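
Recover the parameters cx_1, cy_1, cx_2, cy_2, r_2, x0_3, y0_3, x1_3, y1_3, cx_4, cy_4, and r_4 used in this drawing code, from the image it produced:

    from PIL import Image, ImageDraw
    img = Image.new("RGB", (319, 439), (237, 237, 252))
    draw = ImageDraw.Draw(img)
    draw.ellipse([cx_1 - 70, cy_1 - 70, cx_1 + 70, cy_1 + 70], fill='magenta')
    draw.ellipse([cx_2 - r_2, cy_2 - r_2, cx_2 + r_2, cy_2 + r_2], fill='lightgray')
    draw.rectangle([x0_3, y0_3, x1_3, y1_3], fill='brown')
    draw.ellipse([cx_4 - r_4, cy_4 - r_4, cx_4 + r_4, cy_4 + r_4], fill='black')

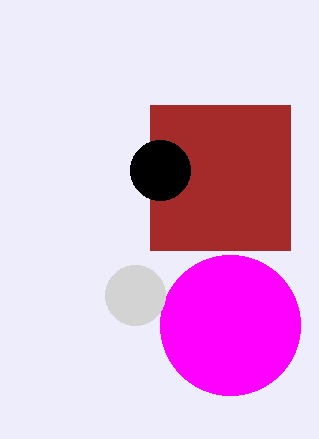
cx_1 = 230, cy_1 = 325, cx_2 = 135, cy_2 = 295, r_2 = 30, x0_3 = 150, y0_3 = 105, x1_3 = 290, y1_3 = 250, cx_4 = 160, cy_4 = 170, r_4 = 30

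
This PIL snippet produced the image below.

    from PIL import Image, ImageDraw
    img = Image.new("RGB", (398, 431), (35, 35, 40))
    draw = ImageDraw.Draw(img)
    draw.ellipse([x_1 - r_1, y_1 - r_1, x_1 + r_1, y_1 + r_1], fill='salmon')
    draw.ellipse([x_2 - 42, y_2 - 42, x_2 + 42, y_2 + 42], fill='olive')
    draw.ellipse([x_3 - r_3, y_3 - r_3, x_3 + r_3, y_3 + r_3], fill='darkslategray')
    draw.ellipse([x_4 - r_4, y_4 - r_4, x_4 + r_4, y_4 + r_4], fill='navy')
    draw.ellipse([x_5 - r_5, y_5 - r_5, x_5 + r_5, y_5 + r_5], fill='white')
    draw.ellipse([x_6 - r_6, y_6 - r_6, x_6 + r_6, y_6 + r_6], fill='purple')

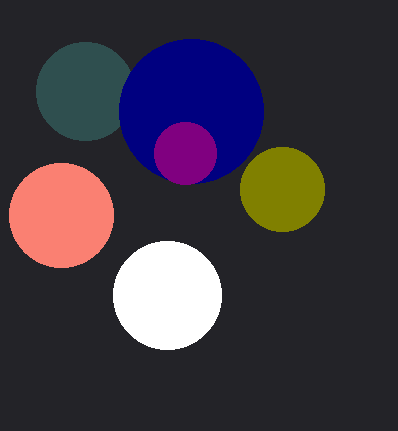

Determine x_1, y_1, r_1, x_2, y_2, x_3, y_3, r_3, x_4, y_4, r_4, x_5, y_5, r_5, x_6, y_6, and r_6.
x_1 = 61; y_1 = 215; r_1 = 52; x_2 = 282; y_2 = 189; x_3 = 85; y_3 = 91; r_3 = 49; x_4 = 191; y_4 = 111; r_4 = 72; x_5 = 167; y_5 = 295; r_5 = 54; x_6 = 185; y_6 = 153; r_6 = 31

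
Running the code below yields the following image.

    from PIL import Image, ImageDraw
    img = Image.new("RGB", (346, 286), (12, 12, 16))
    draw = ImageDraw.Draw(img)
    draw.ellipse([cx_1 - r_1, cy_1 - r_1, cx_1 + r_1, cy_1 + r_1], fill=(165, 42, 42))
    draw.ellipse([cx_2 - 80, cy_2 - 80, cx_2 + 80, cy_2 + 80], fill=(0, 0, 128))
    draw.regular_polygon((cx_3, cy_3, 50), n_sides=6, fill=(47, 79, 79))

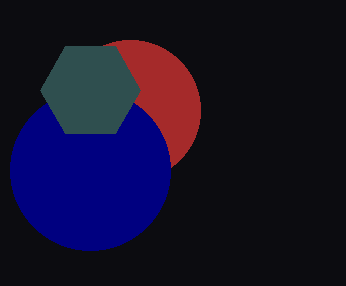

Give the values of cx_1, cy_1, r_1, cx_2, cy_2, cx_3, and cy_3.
cx_1 = 130, cy_1 = 110, r_1 = 70, cx_2 = 90, cy_2 = 170, cx_3 = 90, cy_3 = 90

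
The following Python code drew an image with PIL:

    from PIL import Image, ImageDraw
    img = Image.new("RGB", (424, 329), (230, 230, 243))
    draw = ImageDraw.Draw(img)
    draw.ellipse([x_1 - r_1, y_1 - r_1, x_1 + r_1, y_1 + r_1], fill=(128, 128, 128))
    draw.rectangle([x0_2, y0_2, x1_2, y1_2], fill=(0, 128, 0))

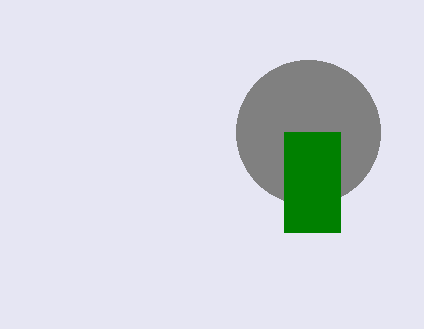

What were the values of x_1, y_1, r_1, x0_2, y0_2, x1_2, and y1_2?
x_1 = 308; y_1 = 132; r_1 = 72; x0_2 = 284; y0_2 = 132; x1_2 = 340; y1_2 = 232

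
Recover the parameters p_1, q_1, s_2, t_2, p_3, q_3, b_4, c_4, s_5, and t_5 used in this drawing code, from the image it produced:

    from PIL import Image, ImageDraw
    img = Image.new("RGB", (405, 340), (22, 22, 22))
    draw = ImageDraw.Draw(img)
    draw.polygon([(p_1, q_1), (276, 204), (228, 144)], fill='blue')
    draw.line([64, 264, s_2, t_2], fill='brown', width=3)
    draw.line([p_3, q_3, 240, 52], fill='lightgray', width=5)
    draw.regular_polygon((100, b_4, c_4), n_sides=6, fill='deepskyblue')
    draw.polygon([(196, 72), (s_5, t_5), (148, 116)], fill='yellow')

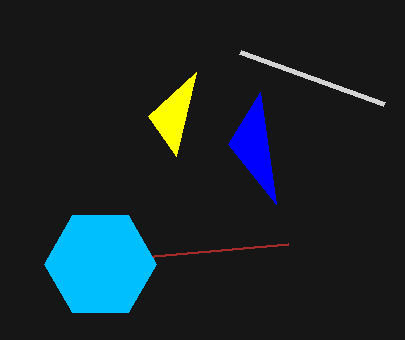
p_1 = 260
q_1 = 92
s_2 = 288
t_2 = 244
p_3 = 384
q_3 = 104
b_4 = 264
c_4 = 56
s_5 = 176
t_5 = 156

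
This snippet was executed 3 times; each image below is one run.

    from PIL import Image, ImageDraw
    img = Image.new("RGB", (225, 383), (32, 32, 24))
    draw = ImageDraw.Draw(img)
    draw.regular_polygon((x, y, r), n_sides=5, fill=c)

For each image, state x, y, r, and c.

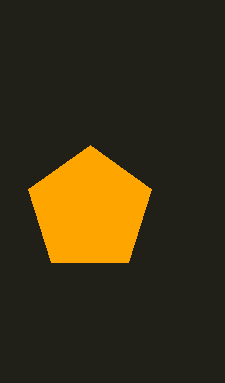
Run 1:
x = 90; y = 210; r = 65; c = 'orange'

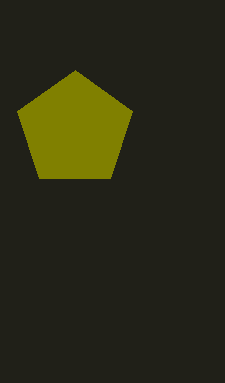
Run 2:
x = 75, y = 130, r = 60, c = 'olive'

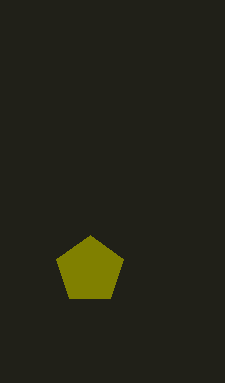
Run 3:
x = 90; y = 270; r = 35; c = 'olive'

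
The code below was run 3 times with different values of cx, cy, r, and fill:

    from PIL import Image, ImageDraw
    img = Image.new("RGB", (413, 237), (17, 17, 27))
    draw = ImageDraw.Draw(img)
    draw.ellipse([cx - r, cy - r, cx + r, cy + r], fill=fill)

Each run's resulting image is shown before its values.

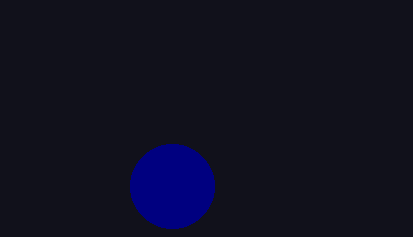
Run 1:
cx = 172; cy = 186; r = 42; fill = 'navy'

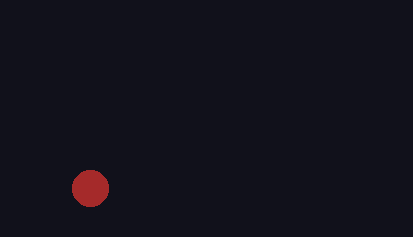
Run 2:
cx = 90
cy = 188
r = 18
fill = 'brown'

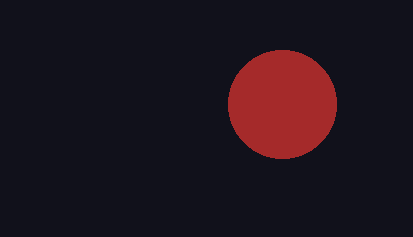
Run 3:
cx = 282
cy = 104
r = 54
fill = 'brown'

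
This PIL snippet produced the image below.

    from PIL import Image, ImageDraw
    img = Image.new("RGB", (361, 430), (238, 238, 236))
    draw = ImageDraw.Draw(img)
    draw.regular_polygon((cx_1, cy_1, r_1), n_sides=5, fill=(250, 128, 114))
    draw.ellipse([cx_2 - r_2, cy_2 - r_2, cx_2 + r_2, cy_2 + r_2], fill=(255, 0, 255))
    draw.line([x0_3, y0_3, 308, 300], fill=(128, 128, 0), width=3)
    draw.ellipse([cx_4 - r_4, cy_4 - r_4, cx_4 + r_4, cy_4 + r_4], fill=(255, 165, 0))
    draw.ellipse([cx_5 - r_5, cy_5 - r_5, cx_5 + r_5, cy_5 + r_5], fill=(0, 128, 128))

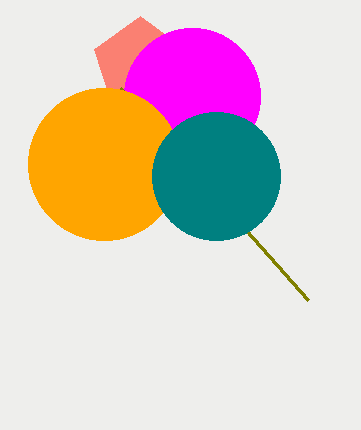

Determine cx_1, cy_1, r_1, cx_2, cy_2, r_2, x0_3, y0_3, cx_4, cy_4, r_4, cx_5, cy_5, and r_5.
cx_1 = 140; cy_1 = 64; r_1 = 48; cx_2 = 192; cy_2 = 96; r_2 = 68; x0_3 = 120; y0_3 = 88; cx_4 = 104; cy_4 = 164; r_4 = 76; cx_5 = 216; cy_5 = 176; r_5 = 64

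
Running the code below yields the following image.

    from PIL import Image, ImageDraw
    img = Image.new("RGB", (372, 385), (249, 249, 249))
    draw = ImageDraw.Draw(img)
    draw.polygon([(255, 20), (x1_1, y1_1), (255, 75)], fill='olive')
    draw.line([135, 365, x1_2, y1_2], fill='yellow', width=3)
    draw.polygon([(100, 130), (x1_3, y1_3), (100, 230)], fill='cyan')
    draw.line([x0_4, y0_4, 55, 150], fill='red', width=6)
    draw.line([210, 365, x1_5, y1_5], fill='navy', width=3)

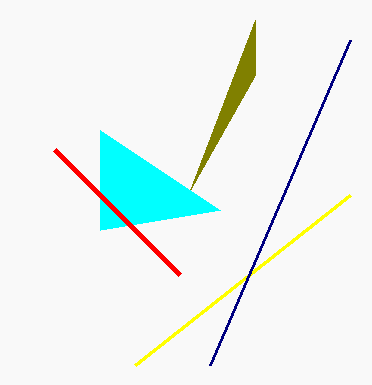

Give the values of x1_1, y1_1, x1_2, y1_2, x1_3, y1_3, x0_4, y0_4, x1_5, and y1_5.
x1_1 = 190, y1_1 = 190, x1_2 = 350, y1_2 = 195, x1_3 = 220, y1_3 = 210, x0_4 = 180, y0_4 = 275, x1_5 = 350, y1_5 = 40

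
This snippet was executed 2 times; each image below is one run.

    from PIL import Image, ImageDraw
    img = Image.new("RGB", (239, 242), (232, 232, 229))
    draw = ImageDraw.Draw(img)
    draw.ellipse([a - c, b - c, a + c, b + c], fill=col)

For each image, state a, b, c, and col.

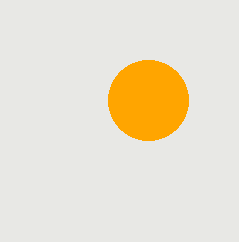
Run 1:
a = 148; b = 100; c = 40; col = 'orange'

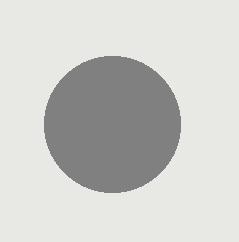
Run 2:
a = 112
b = 124
c = 68
col = 'gray'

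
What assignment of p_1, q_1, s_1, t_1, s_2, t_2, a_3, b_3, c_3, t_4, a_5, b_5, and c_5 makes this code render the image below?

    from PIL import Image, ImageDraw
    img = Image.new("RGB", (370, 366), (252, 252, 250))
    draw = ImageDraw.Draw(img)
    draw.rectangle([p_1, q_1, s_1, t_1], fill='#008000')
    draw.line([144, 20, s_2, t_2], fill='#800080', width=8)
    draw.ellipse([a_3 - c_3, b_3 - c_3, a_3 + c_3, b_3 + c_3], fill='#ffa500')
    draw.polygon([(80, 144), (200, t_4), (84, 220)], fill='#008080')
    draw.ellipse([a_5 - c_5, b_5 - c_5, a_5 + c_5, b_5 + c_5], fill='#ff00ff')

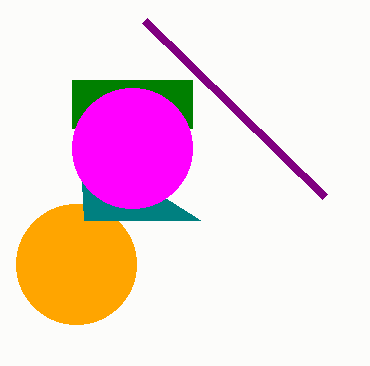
p_1 = 72, q_1 = 80, s_1 = 192, t_1 = 128, s_2 = 324, t_2 = 196, a_3 = 76, b_3 = 264, c_3 = 60, t_4 = 220, a_5 = 132, b_5 = 148, c_5 = 60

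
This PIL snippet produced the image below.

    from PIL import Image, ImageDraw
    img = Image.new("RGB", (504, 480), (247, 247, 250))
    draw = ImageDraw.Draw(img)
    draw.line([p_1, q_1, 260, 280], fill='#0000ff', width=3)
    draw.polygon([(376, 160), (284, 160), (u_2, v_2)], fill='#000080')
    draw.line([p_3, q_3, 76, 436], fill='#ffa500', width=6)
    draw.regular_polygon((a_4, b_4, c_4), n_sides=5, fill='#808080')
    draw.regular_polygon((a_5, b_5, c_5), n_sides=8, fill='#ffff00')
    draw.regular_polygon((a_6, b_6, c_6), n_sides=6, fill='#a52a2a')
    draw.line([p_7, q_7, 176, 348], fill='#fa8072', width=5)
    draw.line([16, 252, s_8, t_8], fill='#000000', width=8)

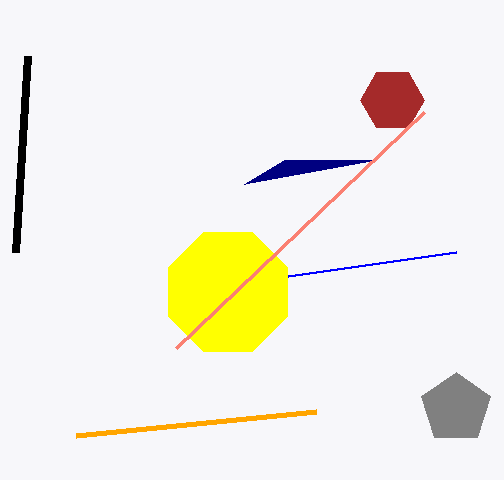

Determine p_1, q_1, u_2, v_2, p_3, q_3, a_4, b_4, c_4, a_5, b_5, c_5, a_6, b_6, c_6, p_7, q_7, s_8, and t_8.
p_1 = 456
q_1 = 252
u_2 = 244
v_2 = 184
p_3 = 316
q_3 = 412
a_4 = 456
b_4 = 408
c_4 = 36
a_5 = 228
b_5 = 292
c_5 = 64
a_6 = 392
b_6 = 100
c_6 = 32
p_7 = 424
q_7 = 112
s_8 = 28
t_8 = 56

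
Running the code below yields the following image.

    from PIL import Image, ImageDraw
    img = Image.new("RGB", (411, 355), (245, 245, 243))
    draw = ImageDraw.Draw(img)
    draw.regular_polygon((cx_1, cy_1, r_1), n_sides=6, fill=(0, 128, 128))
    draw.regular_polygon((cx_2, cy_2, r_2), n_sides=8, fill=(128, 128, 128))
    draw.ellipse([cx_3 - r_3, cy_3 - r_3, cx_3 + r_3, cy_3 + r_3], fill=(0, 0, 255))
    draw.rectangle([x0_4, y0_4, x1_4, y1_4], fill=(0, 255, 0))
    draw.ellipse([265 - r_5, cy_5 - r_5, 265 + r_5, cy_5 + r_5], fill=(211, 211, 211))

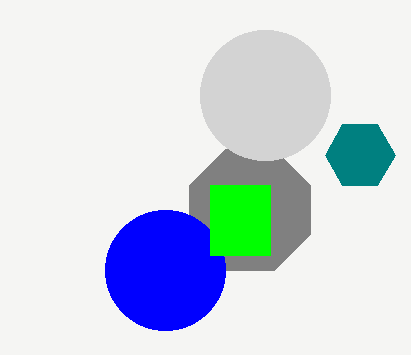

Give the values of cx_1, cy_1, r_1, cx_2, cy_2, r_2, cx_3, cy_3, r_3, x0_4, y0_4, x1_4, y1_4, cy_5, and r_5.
cx_1 = 360
cy_1 = 155
r_1 = 35
cx_2 = 250
cy_2 = 210
r_2 = 65
cx_3 = 165
cy_3 = 270
r_3 = 60
x0_4 = 210
y0_4 = 185
x1_4 = 270
y1_4 = 255
cy_5 = 95
r_5 = 65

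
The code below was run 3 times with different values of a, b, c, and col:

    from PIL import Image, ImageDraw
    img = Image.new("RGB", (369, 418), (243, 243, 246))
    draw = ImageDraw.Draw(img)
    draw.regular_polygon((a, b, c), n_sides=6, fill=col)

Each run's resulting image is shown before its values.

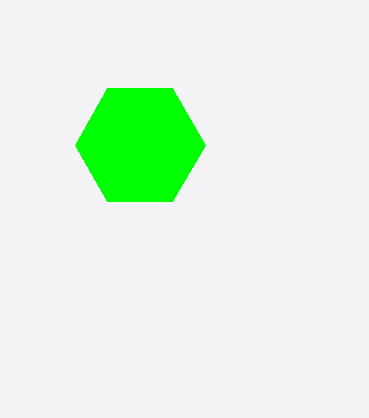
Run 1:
a = 140
b = 145
c = 65
col = 'lime'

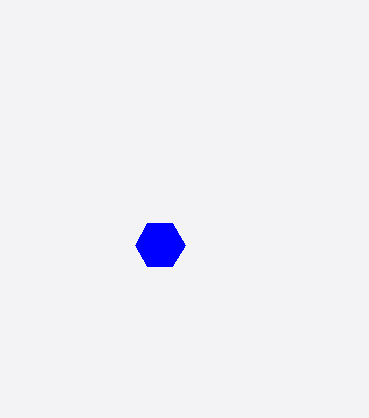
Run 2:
a = 160; b = 245; c = 25; col = 'blue'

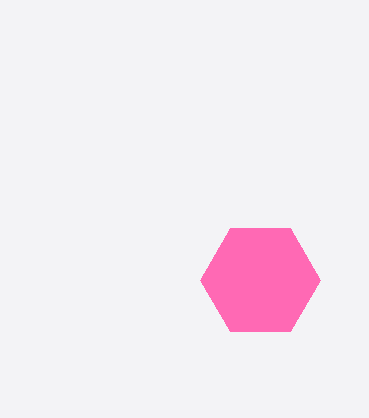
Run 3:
a = 260
b = 280
c = 60
col = 'hotpink'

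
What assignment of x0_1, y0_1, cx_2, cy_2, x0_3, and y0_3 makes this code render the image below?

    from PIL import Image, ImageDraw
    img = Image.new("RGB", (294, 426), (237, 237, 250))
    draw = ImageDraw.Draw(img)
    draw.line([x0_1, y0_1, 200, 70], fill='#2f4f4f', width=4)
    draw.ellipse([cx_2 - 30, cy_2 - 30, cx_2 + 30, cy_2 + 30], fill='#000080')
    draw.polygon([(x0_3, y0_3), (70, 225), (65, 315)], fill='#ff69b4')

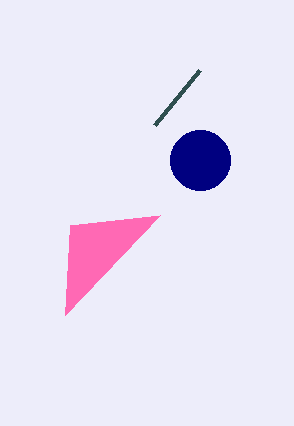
x0_1 = 155
y0_1 = 125
cx_2 = 200
cy_2 = 160
x0_3 = 160
y0_3 = 215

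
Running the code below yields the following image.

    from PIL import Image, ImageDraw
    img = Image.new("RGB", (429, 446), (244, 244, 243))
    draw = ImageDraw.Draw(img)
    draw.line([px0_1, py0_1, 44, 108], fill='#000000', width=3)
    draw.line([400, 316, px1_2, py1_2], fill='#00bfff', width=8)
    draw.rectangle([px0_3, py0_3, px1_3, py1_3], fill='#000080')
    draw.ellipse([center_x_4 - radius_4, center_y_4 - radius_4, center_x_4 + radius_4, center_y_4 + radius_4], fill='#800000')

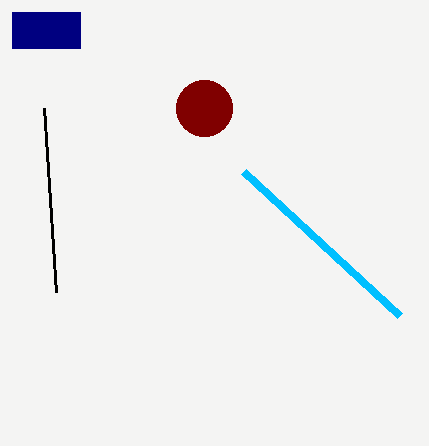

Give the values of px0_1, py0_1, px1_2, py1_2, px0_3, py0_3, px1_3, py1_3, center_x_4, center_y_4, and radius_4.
px0_1 = 56; py0_1 = 292; px1_2 = 244; py1_2 = 172; px0_3 = 12; py0_3 = 12; px1_3 = 80; py1_3 = 48; center_x_4 = 204; center_y_4 = 108; radius_4 = 28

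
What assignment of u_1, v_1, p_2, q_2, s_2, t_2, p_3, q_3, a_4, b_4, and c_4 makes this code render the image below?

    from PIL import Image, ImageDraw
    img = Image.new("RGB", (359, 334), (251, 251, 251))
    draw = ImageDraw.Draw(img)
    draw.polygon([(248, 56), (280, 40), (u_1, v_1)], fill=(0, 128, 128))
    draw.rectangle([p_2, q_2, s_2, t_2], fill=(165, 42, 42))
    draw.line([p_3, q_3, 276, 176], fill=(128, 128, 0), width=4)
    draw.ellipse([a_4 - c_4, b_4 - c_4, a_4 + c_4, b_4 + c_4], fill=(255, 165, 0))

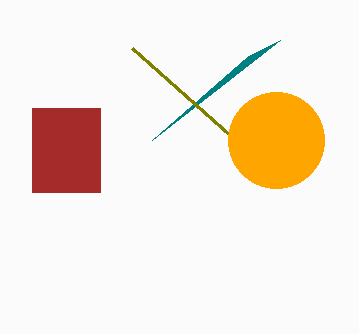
u_1 = 152; v_1 = 140; p_2 = 32; q_2 = 108; s_2 = 100; t_2 = 192; p_3 = 132; q_3 = 48; a_4 = 276; b_4 = 140; c_4 = 48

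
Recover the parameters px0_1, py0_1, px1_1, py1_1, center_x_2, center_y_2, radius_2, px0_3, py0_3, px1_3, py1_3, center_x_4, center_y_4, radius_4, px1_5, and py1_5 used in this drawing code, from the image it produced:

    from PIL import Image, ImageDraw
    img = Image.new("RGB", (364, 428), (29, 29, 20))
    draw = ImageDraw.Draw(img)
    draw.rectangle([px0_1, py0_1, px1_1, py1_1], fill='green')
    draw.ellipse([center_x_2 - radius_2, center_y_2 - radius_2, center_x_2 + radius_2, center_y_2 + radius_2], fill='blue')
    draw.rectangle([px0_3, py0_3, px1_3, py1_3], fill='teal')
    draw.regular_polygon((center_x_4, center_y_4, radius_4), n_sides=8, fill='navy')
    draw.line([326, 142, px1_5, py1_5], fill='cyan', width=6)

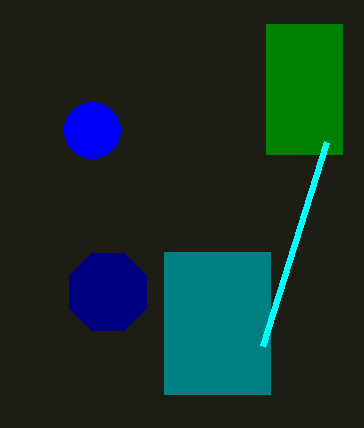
px0_1 = 266; py0_1 = 24; px1_1 = 342; py1_1 = 154; center_x_2 = 92; center_y_2 = 130; radius_2 = 28; px0_3 = 164; py0_3 = 252; px1_3 = 270; py1_3 = 394; center_x_4 = 108; center_y_4 = 292; radius_4 = 42; px1_5 = 262; py1_5 = 346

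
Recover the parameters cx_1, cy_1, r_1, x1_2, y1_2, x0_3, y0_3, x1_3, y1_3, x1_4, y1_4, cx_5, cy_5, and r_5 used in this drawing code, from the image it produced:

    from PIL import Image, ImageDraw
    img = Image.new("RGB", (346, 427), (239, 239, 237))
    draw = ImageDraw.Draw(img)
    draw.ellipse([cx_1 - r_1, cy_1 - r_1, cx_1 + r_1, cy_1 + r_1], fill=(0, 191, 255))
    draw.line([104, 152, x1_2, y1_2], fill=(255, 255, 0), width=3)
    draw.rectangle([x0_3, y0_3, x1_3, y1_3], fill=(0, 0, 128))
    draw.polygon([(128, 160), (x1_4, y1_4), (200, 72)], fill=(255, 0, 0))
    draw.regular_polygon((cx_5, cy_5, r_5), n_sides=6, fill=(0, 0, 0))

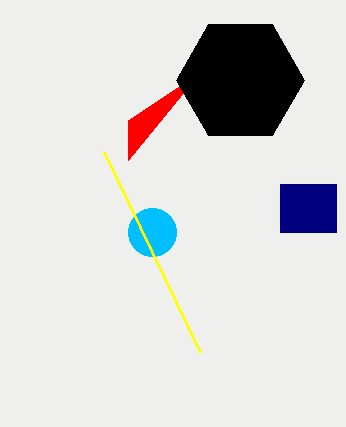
cx_1 = 152, cy_1 = 232, r_1 = 24, x1_2 = 200, y1_2 = 352, x0_3 = 280, y0_3 = 184, x1_3 = 336, y1_3 = 232, x1_4 = 128, y1_4 = 120, cx_5 = 240, cy_5 = 80, r_5 = 64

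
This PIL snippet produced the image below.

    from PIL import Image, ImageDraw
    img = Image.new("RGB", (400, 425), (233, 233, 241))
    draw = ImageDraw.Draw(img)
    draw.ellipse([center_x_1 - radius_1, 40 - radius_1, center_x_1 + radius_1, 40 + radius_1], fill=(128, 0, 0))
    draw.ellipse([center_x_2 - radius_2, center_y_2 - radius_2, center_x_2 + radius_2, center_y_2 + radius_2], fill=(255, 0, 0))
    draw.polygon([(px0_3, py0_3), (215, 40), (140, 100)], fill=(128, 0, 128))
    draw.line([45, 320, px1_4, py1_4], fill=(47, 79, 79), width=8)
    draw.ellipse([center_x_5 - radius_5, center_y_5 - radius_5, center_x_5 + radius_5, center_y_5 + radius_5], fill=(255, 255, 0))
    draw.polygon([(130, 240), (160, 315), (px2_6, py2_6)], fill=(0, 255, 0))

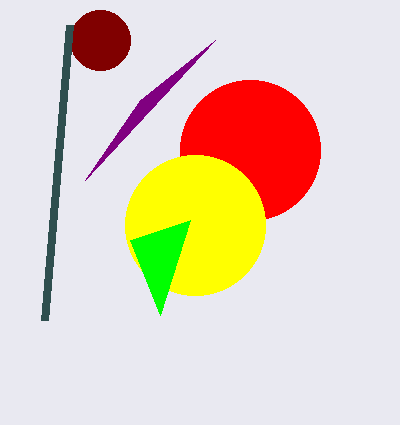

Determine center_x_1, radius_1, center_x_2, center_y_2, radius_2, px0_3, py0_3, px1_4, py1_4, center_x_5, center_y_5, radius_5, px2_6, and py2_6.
center_x_1 = 100; radius_1 = 30; center_x_2 = 250; center_y_2 = 150; radius_2 = 70; px0_3 = 85; py0_3 = 180; px1_4 = 70; py1_4 = 25; center_x_5 = 195; center_y_5 = 225; radius_5 = 70; px2_6 = 190; py2_6 = 220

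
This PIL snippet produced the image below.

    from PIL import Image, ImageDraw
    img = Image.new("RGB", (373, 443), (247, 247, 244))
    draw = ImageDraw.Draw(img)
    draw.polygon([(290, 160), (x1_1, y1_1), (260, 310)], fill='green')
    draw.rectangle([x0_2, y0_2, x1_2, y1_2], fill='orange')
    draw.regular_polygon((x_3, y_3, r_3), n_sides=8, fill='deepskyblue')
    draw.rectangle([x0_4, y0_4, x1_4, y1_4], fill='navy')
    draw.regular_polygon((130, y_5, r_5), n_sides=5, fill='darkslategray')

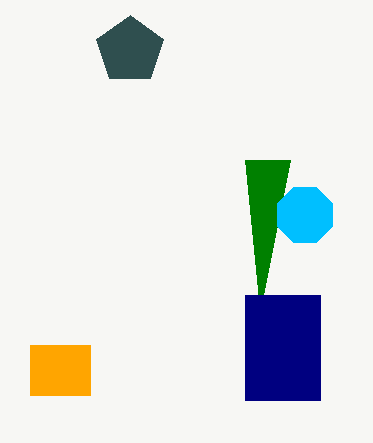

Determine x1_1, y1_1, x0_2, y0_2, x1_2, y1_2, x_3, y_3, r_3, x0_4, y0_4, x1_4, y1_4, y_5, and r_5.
x1_1 = 245; y1_1 = 160; x0_2 = 30; y0_2 = 345; x1_2 = 90; y1_2 = 395; x_3 = 305; y_3 = 215; r_3 = 30; x0_4 = 245; y0_4 = 295; x1_4 = 320; y1_4 = 400; y_5 = 50; r_5 = 35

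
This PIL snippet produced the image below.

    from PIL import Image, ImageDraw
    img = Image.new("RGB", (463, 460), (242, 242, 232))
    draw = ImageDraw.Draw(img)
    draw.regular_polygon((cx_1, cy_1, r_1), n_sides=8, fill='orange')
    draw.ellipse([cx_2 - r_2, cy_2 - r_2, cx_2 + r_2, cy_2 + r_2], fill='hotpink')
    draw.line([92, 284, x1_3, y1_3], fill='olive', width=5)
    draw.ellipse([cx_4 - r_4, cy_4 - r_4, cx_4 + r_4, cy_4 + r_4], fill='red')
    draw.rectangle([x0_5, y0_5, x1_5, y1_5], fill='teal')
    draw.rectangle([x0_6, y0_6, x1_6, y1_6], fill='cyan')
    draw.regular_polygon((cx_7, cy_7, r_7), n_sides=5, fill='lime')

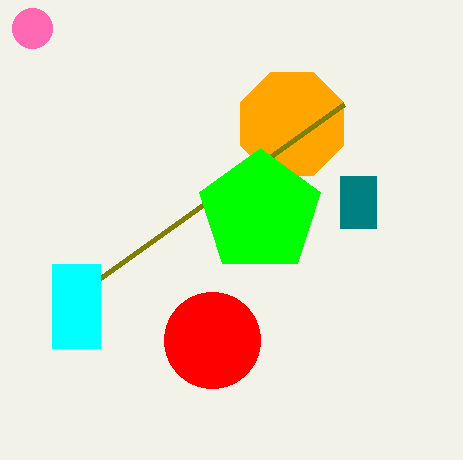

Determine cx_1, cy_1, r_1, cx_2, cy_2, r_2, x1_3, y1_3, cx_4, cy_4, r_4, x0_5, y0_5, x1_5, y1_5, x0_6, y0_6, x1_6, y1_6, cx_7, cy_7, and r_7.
cx_1 = 292, cy_1 = 124, r_1 = 56, cx_2 = 32, cy_2 = 28, r_2 = 20, x1_3 = 344, y1_3 = 104, cx_4 = 212, cy_4 = 340, r_4 = 48, x0_5 = 340, y0_5 = 176, x1_5 = 376, y1_5 = 228, x0_6 = 52, y0_6 = 264, x1_6 = 100, y1_6 = 348, cx_7 = 260, cy_7 = 212, r_7 = 64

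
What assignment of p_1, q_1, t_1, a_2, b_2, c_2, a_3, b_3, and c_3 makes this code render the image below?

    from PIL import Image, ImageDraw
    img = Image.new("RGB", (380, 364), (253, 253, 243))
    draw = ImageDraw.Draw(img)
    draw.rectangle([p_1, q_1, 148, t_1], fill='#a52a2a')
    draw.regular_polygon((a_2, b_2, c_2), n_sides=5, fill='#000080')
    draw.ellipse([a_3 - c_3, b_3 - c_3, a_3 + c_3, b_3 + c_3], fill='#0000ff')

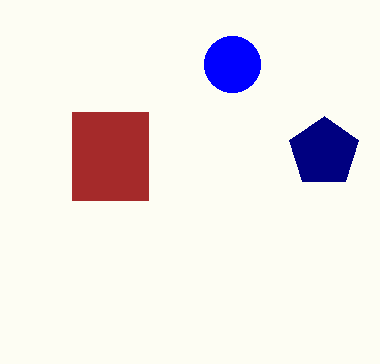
p_1 = 72
q_1 = 112
t_1 = 200
a_2 = 324
b_2 = 152
c_2 = 36
a_3 = 232
b_3 = 64
c_3 = 28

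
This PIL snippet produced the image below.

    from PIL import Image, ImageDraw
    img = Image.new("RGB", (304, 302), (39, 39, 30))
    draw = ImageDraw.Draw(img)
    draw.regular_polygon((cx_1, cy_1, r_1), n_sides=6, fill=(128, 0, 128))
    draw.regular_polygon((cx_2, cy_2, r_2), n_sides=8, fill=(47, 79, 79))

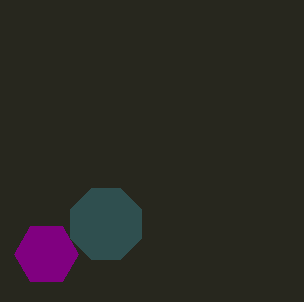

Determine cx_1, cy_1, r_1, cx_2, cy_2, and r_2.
cx_1 = 46
cy_1 = 254
r_1 = 32
cx_2 = 106
cy_2 = 224
r_2 = 38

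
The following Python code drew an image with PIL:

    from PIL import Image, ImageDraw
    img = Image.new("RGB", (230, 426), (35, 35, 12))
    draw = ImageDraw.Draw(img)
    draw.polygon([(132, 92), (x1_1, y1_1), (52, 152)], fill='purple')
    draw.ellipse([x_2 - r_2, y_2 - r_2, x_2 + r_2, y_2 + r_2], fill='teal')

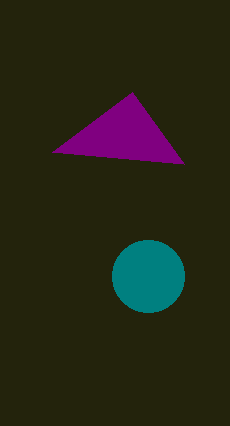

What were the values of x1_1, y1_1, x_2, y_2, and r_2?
x1_1 = 184, y1_1 = 164, x_2 = 148, y_2 = 276, r_2 = 36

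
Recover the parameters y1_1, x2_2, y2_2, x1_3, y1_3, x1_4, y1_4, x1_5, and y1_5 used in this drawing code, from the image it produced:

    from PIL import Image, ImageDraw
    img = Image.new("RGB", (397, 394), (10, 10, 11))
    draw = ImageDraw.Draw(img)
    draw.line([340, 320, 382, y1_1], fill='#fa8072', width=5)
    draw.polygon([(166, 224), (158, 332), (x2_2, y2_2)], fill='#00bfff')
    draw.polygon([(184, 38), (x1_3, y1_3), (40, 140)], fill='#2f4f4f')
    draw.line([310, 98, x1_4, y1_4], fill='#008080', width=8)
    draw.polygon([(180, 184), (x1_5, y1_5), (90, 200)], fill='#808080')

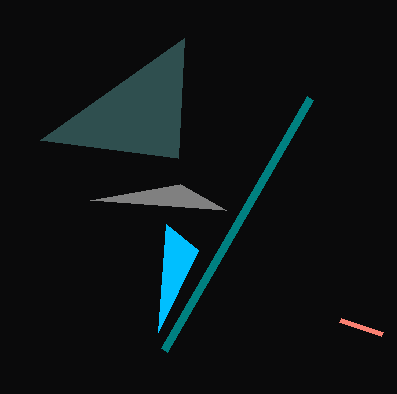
y1_1 = 334; x2_2 = 198; y2_2 = 250; x1_3 = 178; y1_3 = 158; x1_4 = 164; y1_4 = 350; x1_5 = 226; y1_5 = 210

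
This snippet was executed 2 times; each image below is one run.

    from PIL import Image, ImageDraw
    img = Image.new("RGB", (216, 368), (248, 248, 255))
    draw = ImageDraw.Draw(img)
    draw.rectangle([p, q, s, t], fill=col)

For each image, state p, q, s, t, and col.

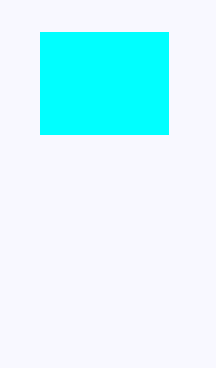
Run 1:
p = 40, q = 32, s = 168, t = 134, col = 'cyan'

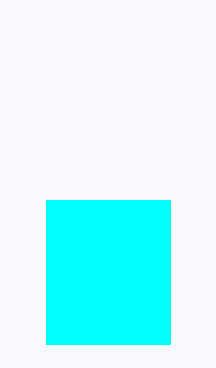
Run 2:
p = 46; q = 200; s = 170; t = 344; col = 'cyan'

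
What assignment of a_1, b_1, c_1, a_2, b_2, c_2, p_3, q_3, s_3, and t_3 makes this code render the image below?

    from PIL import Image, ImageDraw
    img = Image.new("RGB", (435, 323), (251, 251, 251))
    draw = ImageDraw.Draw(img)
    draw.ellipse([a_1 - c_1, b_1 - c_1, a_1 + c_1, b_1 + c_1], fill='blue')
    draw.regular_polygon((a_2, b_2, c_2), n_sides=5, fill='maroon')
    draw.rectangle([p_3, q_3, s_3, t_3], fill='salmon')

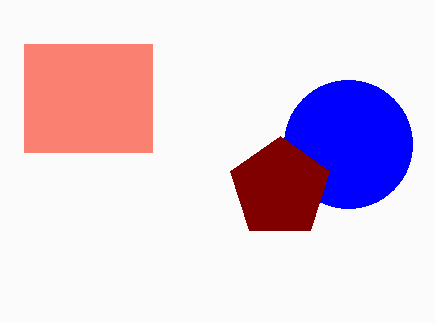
a_1 = 348
b_1 = 144
c_1 = 64
a_2 = 280
b_2 = 188
c_2 = 52
p_3 = 24
q_3 = 44
s_3 = 152
t_3 = 152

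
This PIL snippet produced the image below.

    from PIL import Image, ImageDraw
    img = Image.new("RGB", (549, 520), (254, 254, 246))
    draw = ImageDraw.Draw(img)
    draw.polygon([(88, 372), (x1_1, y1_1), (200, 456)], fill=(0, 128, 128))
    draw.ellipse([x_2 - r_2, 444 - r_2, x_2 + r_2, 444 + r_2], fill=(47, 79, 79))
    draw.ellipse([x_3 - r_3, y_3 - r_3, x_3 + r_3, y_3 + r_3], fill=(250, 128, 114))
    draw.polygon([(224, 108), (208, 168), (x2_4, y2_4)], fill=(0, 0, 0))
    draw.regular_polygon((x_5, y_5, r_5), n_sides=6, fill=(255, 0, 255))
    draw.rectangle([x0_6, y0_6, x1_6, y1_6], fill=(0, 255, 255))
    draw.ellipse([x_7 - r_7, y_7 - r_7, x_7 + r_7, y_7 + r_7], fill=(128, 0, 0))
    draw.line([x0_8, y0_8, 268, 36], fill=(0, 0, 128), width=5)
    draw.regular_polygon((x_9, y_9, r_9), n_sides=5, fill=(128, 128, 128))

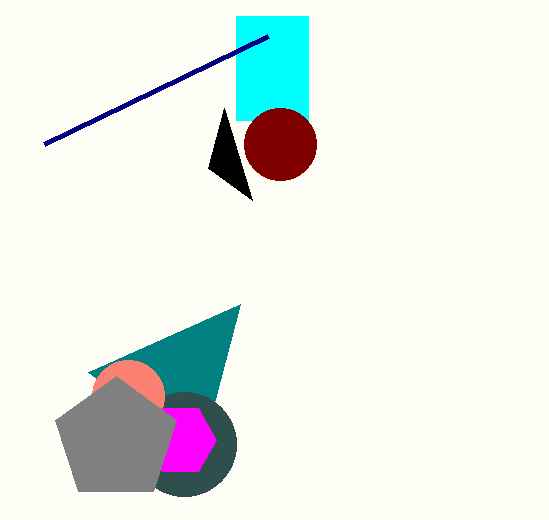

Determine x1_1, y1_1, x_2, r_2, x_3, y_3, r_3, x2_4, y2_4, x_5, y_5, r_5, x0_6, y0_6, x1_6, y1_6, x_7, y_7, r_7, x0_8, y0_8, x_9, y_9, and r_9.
x1_1 = 240; y1_1 = 304; x_2 = 184; r_2 = 52; x_3 = 128; y_3 = 396; r_3 = 36; x2_4 = 252; y2_4 = 200; x_5 = 180; y_5 = 440; r_5 = 36; x0_6 = 236; y0_6 = 16; x1_6 = 308; y1_6 = 120; x_7 = 280; y_7 = 144; r_7 = 36; x0_8 = 44; y0_8 = 144; x_9 = 116; y_9 = 440; r_9 = 64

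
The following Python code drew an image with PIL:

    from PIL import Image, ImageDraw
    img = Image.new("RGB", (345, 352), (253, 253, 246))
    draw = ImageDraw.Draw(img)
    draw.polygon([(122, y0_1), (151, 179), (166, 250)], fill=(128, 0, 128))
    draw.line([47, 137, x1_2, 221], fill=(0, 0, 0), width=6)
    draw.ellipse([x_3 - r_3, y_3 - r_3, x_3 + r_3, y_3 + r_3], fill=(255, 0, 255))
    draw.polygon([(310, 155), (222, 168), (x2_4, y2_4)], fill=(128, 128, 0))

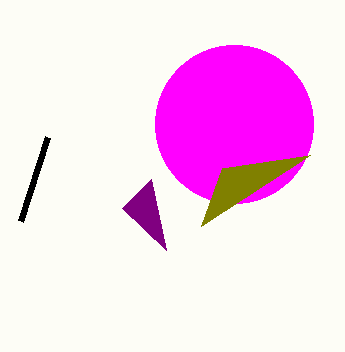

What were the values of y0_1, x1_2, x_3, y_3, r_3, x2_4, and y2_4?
y0_1 = 208, x1_2 = 20, x_3 = 234, y_3 = 124, r_3 = 79, x2_4 = 201, y2_4 = 226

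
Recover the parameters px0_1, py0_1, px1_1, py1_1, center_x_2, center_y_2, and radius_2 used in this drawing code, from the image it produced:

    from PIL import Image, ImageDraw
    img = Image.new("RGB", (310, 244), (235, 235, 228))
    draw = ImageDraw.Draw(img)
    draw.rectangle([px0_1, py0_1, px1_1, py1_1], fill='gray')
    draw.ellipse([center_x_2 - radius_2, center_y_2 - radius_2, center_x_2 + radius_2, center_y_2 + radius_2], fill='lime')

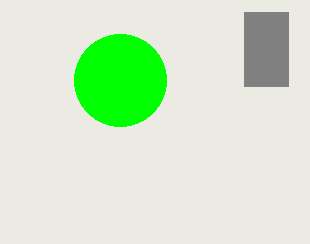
px0_1 = 244, py0_1 = 12, px1_1 = 288, py1_1 = 86, center_x_2 = 120, center_y_2 = 80, radius_2 = 46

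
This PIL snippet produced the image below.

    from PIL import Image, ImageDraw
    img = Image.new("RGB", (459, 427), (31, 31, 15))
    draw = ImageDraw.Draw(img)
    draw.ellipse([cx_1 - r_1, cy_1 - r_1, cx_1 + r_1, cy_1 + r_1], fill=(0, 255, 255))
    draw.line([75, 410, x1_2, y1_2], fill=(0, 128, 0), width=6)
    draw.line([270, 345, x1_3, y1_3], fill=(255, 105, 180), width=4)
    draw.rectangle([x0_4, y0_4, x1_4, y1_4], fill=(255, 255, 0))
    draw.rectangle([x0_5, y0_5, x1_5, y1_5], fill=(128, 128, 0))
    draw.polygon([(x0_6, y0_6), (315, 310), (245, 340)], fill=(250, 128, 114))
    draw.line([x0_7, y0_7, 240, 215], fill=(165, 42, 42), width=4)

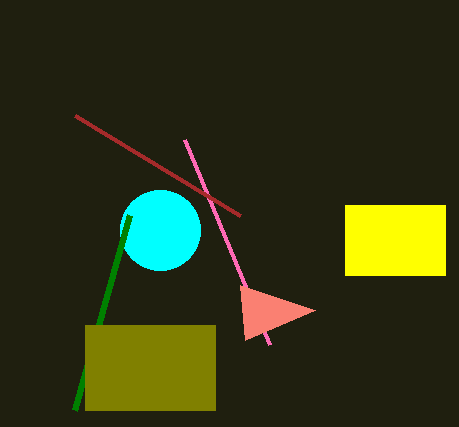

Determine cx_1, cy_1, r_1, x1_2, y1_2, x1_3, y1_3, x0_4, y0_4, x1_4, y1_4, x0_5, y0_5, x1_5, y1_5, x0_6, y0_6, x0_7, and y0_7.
cx_1 = 160, cy_1 = 230, r_1 = 40, x1_2 = 130, y1_2 = 215, x1_3 = 185, y1_3 = 140, x0_4 = 345, y0_4 = 205, x1_4 = 445, y1_4 = 275, x0_5 = 85, y0_5 = 325, x1_5 = 215, y1_5 = 410, x0_6 = 240, y0_6 = 285, x0_7 = 75, y0_7 = 115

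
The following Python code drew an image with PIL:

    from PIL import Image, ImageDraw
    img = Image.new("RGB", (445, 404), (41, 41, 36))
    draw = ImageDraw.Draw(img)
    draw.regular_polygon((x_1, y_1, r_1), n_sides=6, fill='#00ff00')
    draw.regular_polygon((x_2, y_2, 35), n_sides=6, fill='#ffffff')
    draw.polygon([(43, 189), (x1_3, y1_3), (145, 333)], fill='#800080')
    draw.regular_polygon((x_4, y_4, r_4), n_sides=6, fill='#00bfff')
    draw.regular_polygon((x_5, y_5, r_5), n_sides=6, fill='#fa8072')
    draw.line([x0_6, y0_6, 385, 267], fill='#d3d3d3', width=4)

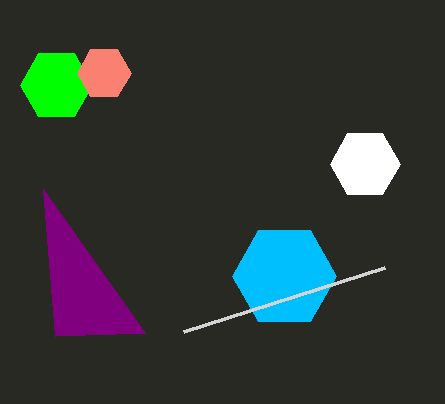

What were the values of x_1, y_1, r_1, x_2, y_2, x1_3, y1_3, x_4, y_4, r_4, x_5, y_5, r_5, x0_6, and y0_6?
x_1 = 56, y_1 = 85, r_1 = 36, x_2 = 365, y_2 = 164, x1_3 = 55, y1_3 = 336, x_4 = 284, y_4 = 276, r_4 = 52, x_5 = 104, y_5 = 73, r_5 = 27, x0_6 = 184, y0_6 = 331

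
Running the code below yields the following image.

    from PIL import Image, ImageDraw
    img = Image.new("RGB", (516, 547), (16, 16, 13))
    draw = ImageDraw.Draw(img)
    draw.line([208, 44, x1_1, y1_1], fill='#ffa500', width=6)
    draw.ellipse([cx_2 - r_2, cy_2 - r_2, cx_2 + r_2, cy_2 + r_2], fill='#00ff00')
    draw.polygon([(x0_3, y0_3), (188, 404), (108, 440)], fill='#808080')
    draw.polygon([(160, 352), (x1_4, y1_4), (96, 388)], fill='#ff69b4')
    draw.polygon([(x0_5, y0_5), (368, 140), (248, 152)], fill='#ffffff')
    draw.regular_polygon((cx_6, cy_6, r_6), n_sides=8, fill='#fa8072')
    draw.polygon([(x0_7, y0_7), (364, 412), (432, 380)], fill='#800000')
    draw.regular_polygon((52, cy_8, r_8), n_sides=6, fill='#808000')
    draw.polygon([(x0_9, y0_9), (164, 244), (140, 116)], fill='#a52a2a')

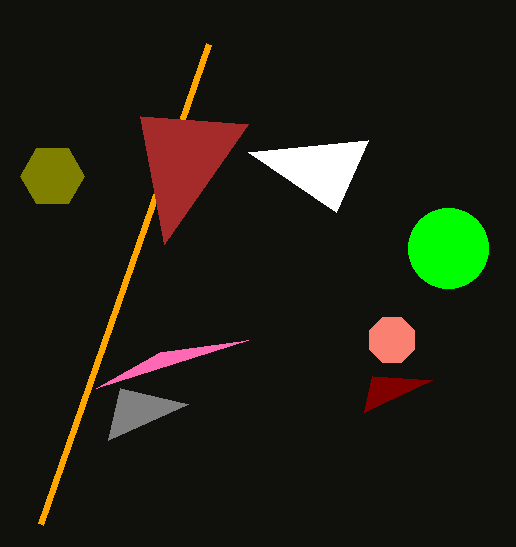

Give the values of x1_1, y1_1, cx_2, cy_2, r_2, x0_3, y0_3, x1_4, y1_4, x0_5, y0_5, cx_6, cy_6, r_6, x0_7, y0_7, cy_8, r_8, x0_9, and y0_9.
x1_1 = 40, y1_1 = 524, cx_2 = 448, cy_2 = 248, r_2 = 40, x0_3 = 120, y0_3 = 388, x1_4 = 248, y1_4 = 340, x0_5 = 336, y0_5 = 212, cx_6 = 392, cy_6 = 340, r_6 = 24, x0_7 = 372, y0_7 = 376, cy_8 = 176, r_8 = 32, x0_9 = 248, y0_9 = 124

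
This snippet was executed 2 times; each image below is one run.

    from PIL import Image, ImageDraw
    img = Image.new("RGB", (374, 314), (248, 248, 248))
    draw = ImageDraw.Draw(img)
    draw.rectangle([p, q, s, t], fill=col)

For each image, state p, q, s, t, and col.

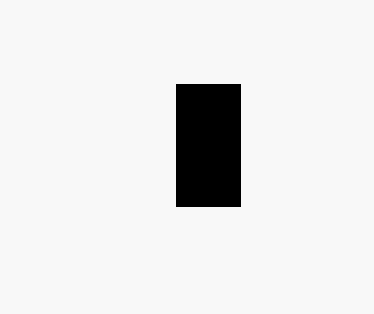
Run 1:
p = 176, q = 84, s = 240, t = 206, col = 'black'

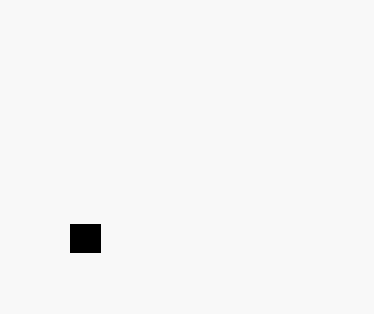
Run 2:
p = 70
q = 224
s = 100
t = 252
col = 'black'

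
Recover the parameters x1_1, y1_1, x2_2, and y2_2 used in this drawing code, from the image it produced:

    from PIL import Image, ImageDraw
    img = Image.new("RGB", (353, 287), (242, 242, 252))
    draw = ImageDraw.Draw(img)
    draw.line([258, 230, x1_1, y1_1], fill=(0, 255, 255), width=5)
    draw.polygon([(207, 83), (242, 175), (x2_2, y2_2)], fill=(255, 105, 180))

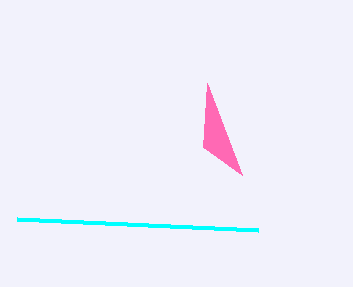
x1_1 = 17
y1_1 = 219
x2_2 = 203
y2_2 = 147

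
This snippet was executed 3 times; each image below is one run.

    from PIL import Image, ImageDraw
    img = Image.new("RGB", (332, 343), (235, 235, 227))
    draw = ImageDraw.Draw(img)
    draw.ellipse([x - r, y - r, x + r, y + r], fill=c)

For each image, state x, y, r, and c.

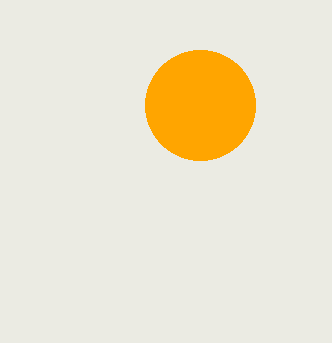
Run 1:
x = 200
y = 105
r = 55
c = 'orange'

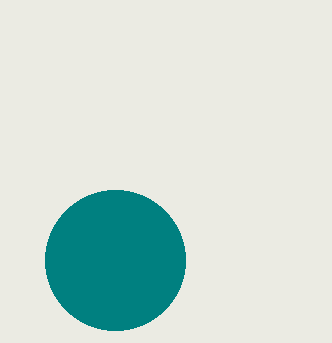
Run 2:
x = 115; y = 260; r = 70; c = 'teal'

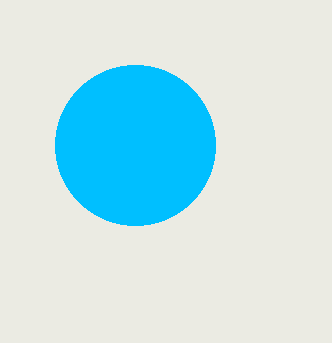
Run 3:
x = 135, y = 145, r = 80, c = 'deepskyblue'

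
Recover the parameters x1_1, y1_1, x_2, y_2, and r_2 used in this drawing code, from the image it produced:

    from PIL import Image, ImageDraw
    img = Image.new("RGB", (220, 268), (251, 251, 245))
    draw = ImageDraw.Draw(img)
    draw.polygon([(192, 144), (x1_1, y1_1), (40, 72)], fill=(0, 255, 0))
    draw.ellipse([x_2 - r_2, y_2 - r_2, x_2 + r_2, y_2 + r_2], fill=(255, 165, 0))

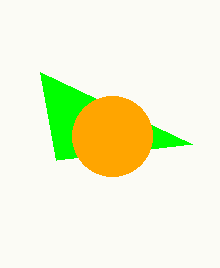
x1_1 = 56
y1_1 = 160
x_2 = 112
y_2 = 136
r_2 = 40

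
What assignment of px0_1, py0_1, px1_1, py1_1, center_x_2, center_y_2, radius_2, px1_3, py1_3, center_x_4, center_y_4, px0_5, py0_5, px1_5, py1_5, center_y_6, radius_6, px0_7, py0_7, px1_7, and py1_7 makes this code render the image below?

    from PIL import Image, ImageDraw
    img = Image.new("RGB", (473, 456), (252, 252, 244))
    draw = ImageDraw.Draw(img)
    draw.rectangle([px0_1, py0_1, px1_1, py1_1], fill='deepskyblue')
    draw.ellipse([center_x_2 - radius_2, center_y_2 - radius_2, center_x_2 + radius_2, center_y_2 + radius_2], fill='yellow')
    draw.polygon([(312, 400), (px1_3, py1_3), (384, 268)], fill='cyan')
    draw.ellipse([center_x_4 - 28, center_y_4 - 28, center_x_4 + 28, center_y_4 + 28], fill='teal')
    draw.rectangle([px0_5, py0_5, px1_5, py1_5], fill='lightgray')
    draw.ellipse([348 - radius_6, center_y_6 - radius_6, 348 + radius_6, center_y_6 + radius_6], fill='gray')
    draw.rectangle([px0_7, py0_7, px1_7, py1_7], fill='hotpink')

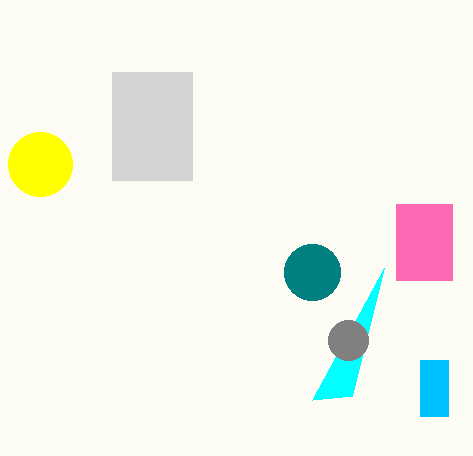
px0_1 = 420, py0_1 = 360, px1_1 = 448, py1_1 = 416, center_x_2 = 40, center_y_2 = 164, radius_2 = 32, px1_3 = 352, py1_3 = 396, center_x_4 = 312, center_y_4 = 272, px0_5 = 112, py0_5 = 72, px1_5 = 192, py1_5 = 180, center_y_6 = 340, radius_6 = 20, px0_7 = 396, py0_7 = 204, px1_7 = 452, py1_7 = 280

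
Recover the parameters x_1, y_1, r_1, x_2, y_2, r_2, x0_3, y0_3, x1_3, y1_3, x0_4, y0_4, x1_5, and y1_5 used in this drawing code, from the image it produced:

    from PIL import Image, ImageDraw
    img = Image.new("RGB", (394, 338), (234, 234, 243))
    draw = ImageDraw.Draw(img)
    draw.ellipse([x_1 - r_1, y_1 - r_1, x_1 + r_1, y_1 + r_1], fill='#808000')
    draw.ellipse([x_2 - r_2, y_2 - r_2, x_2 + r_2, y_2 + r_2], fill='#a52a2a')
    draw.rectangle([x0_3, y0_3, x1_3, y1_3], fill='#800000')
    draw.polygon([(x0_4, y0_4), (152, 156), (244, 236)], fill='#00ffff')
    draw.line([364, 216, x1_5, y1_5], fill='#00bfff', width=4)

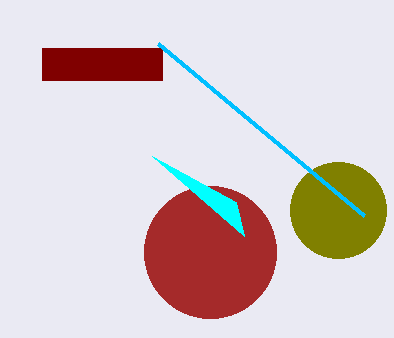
x_1 = 338; y_1 = 210; r_1 = 48; x_2 = 210; y_2 = 252; r_2 = 66; x0_3 = 42; y0_3 = 48; x1_3 = 162; y1_3 = 80; x0_4 = 236; y0_4 = 202; x1_5 = 158; y1_5 = 44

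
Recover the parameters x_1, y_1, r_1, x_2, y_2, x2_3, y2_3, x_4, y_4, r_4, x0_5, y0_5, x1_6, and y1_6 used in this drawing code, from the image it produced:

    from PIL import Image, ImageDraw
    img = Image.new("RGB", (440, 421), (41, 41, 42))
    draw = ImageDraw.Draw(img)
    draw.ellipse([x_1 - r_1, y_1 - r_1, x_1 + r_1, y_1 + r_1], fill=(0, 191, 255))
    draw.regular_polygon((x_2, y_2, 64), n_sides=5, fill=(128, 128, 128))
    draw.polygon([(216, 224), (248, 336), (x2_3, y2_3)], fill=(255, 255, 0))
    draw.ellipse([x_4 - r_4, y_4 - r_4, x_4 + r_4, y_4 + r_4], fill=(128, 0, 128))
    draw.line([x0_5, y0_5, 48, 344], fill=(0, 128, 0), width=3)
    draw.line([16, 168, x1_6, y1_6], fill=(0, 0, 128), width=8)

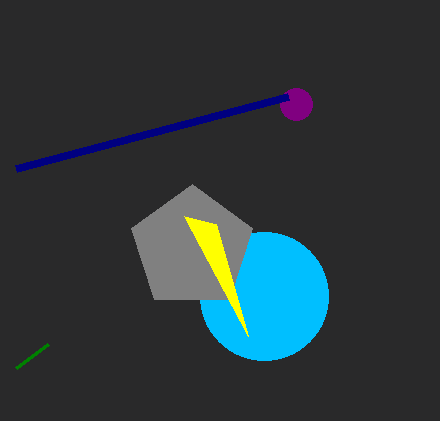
x_1 = 264, y_1 = 296, r_1 = 64, x_2 = 192, y_2 = 248, x2_3 = 184, y2_3 = 216, x_4 = 296, y_4 = 104, r_4 = 16, x0_5 = 16, y0_5 = 368, x1_6 = 288, y1_6 = 96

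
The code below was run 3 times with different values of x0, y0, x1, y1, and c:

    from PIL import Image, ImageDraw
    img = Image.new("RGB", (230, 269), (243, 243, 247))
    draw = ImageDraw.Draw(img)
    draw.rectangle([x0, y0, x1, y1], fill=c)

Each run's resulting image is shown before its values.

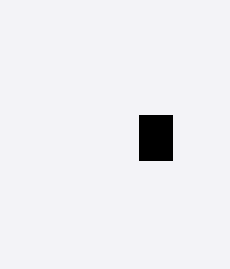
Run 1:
x0 = 139
y0 = 115
x1 = 172
y1 = 160
c = 'black'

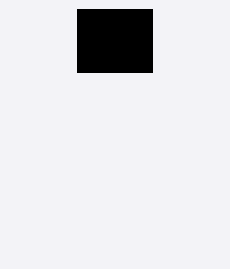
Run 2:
x0 = 77; y0 = 9; x1 = 152; y1 = 72; c = 'black'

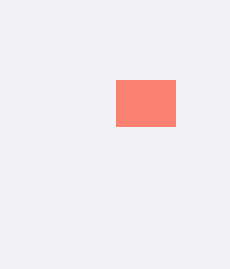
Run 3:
x0 = 116; y0 = 80; x1 = 175; y1 = 126; c = 'salmon'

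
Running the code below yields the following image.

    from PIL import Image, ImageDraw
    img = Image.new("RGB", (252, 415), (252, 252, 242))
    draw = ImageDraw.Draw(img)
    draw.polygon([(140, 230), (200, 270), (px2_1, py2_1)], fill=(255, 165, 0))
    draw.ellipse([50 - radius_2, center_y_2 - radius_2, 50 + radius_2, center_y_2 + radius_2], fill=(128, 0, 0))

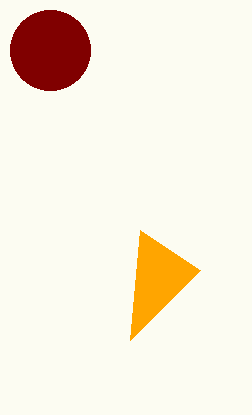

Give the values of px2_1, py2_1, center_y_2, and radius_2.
px2_1 = 130; py2_1 = 340; center_y_2 = 50; radius_2 = 40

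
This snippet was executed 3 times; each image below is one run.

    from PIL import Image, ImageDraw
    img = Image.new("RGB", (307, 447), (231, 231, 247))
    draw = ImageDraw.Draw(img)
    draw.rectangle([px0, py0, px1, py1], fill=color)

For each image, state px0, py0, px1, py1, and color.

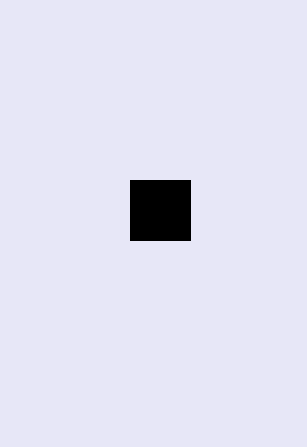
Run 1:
px0 = 130; py0 = 180; px1 = 190; py1 = 240; color = 'black'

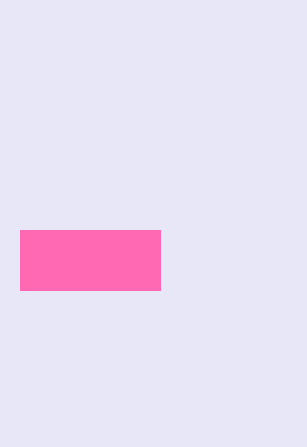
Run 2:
px0 = 20
py0 = 230
px1 = 160
py1 = 290
color = 'hotpink'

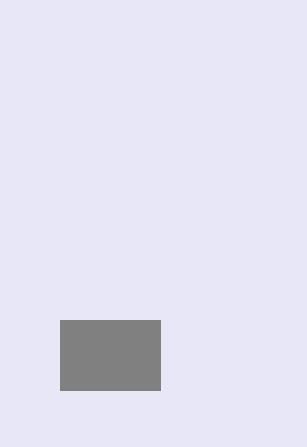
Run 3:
px0 = 60, py0 = 320, px1 = 160, py1 = 390, color = 'gray'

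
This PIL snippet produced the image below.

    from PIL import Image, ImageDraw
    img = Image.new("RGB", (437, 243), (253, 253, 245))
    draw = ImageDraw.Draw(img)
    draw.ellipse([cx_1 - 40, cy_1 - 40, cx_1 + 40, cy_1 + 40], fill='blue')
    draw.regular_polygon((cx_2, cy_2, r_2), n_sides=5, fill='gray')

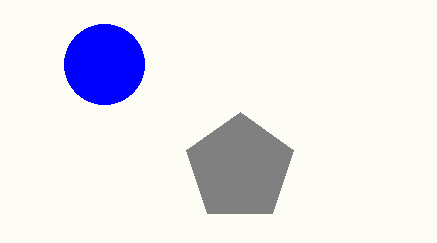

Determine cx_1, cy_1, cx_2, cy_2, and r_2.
cx_1 = 104, cy_1 = 64, cx_2 = 240, cy_2 = 168, r_2 = 56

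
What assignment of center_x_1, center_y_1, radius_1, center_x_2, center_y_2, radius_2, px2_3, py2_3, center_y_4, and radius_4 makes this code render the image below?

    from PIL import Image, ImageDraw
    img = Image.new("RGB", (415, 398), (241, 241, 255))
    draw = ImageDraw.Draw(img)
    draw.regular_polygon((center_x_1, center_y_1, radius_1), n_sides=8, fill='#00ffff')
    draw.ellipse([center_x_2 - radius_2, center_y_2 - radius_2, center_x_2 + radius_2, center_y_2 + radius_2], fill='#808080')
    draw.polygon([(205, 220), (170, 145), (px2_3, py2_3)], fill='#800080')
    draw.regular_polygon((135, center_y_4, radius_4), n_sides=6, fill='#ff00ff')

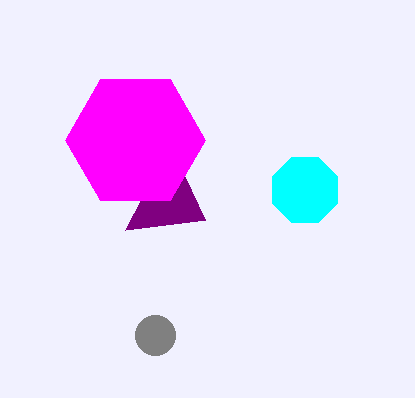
center_x_1 = 305
center_y_1 = 190
radius_1 = 35
center_x_2 = 155
center_y_2 = 335
radius_2 = 20
px2_3 = 125
py2_3 = 230
center_y_4 = 140
radius_4 = 70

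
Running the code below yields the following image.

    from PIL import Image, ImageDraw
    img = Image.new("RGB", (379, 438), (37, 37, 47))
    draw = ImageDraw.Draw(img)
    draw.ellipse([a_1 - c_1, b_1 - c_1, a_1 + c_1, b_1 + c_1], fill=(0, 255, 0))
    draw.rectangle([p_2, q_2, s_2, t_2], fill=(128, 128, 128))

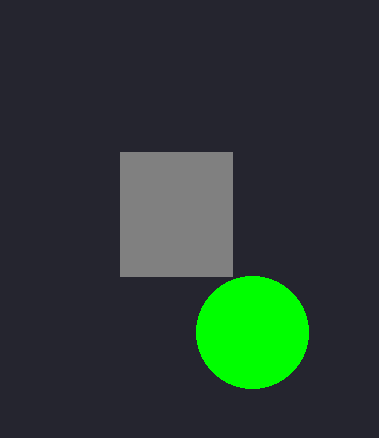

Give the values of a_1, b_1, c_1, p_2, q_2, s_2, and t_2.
a_1 = 252
b_1 = 332
c_1 = 56
p_2 = 120
q_2 = 152
s_2 = 232
t_2 = 276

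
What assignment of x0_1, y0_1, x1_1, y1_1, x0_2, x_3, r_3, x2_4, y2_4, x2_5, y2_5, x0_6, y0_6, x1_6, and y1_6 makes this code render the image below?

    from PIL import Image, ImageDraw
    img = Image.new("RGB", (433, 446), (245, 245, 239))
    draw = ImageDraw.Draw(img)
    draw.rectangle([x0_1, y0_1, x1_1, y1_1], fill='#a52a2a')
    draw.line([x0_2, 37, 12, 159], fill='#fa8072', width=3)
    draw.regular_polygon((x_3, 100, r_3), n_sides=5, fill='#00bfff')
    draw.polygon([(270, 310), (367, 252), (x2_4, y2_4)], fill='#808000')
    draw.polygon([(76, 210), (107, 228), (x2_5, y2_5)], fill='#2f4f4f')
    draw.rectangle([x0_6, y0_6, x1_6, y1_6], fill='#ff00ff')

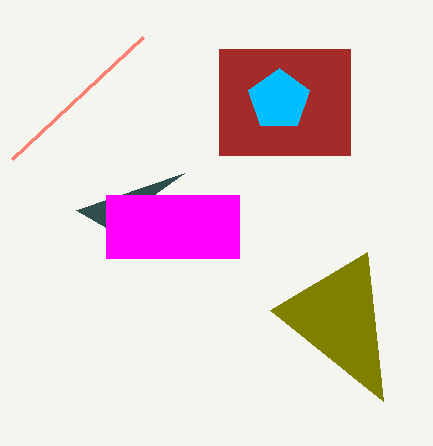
x0_1 = 219
y0_1 = 49
x1_1 = 350
y1_1 = 155
x0_2 = 143
x_3 = 279
r_3 = 32
x2_4 = 383
y2_4 = 401
x2_5 = 184
y2_5 = 173
x0_6 = 106
y0_6 = 195
x1_6 = 239
y1_6 = 258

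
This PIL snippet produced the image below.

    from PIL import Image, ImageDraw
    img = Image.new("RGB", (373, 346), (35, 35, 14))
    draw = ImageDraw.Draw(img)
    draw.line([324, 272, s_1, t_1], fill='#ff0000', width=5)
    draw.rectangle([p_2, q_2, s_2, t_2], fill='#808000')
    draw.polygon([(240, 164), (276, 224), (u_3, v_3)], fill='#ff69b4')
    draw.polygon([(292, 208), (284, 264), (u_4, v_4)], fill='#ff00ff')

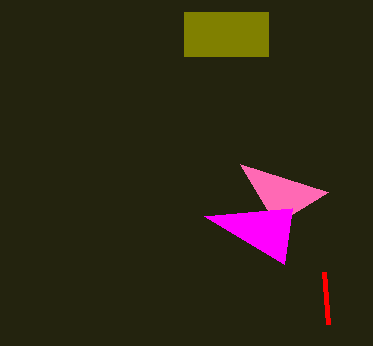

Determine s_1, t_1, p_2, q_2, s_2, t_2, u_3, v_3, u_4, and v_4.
s_1 = 328; t_1 = 324; p_2 = 184; q_2 = 12; s_2 = 268; t_2 = 56; u_3 = 328; v_3 = 192; u_4 = 204; v_4 = 216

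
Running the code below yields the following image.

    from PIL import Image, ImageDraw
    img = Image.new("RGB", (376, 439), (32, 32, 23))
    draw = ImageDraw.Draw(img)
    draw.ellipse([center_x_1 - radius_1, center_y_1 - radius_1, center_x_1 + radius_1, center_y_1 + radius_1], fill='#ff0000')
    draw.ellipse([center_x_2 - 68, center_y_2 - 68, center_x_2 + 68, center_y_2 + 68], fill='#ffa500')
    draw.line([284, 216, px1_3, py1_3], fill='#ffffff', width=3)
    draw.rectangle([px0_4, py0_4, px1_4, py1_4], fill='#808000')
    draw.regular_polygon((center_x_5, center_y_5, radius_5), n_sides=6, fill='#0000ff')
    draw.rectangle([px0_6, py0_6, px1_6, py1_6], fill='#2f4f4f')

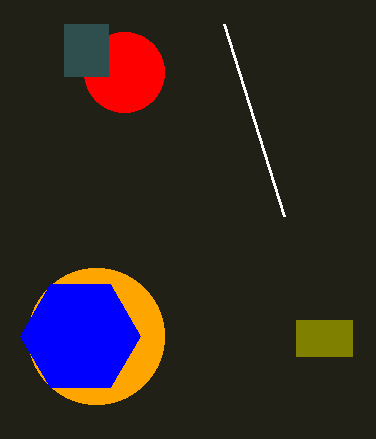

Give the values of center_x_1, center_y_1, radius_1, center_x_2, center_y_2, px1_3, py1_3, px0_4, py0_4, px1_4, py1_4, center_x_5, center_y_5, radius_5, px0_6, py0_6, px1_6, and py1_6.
center_x_1 = 124
center_y_1 = 72
radius_1 = 40
center_x_2 = 96
center_y_2 = 336
px1_3 = 224
py1_3 = 24
px0_4 = 296
py0_4 = 320
px1_4 = 352
py1_4 = 356
center_x_5 = 80
center_y_5 = 336
radius_5 = 60
px0_6 = 64
py0_6 = 24
px1_6 = 108
py1_6 = 76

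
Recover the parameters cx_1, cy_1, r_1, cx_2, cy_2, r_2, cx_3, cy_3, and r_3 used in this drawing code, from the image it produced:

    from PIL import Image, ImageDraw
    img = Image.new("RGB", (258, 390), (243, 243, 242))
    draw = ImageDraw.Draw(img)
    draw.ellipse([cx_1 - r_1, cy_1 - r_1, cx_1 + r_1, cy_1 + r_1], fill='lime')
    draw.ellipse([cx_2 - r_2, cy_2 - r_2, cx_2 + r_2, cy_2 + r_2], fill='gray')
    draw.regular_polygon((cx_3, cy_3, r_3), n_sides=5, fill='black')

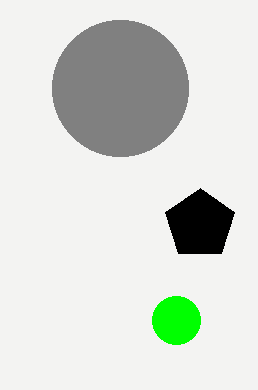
cx_1 = 176
cy_1 = 320
r_1 = 24
cx_2 = 120
cy_2 = 88
r_2 = 68
cx_3 = 200
cy_3 = 224
r_3 = 36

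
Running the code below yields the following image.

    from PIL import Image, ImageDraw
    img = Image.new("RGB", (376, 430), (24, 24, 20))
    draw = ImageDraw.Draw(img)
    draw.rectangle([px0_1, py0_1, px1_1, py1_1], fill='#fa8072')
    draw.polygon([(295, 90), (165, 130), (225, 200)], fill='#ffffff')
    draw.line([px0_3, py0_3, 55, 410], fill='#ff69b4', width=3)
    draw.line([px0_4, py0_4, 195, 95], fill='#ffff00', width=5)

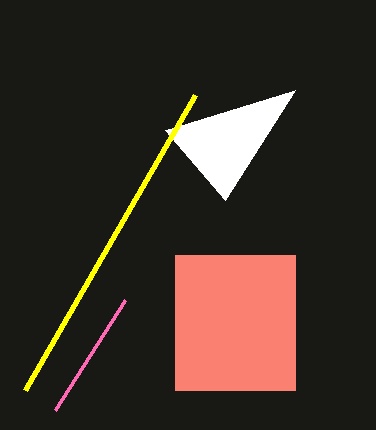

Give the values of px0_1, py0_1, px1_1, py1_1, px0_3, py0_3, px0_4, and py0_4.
px0_1 = 175
py0_1 = 255
px1_1 = 295
py1_1 = 390
px0_3 = 125
py0_3 = 300
px0_4 = 25
py0_4 = 390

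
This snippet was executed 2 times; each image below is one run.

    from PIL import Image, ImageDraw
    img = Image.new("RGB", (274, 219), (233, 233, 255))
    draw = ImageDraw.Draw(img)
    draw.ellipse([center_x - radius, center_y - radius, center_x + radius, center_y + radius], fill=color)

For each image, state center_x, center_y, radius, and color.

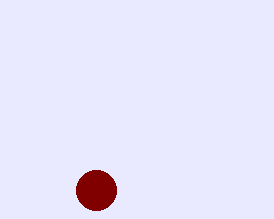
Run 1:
center_x = 96; center_y = 190; radius = 20; color = 'maroon'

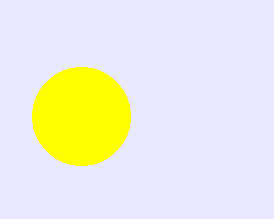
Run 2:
center_x = 81
center_y = 116
radius = 49
color = 'yellow'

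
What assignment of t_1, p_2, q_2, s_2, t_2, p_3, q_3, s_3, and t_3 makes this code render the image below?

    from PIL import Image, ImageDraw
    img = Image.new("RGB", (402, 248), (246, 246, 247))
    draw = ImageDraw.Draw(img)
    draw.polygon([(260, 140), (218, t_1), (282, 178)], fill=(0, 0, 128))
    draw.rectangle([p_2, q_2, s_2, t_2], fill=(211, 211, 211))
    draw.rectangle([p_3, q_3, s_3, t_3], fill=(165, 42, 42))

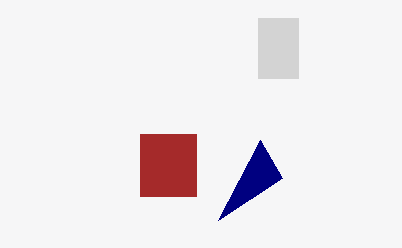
t_1 = 220
p_2 = 258
q_2 = 18
s_2 = 298
t_2 = 78
p_3 = 140
q_3 = 134
s_3 = 196
t_3 = 196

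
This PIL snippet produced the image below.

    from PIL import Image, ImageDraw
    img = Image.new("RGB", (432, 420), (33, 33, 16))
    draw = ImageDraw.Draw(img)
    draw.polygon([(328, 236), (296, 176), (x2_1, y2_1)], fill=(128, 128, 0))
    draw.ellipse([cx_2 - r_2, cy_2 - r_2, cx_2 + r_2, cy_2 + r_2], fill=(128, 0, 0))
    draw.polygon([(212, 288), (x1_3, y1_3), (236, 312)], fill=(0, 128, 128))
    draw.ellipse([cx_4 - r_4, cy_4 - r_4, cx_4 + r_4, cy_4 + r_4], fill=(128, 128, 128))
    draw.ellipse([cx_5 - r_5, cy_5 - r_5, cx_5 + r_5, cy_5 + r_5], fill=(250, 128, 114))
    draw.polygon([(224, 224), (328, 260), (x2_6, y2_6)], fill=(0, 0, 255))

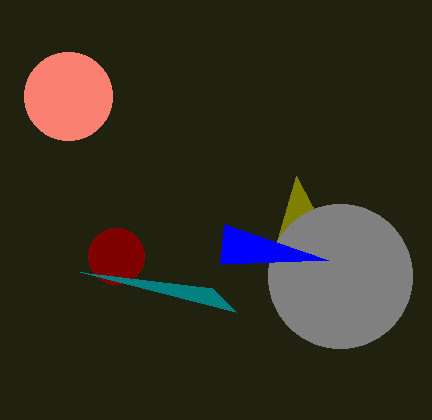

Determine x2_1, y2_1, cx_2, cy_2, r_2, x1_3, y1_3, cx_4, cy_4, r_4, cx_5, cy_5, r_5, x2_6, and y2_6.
x2_1 = 268; y2_1 = 272; cx_2 = 116; cy_2 = 256; r_2 = 28; x1_3 = 80; y1_3 = 272; cx_4 = 340; cy_4 = 276; r_4 = 72; cx_5 = 68; cy_5 = 96; r_5 = 44; x2_6 = 220; y2_6 = 264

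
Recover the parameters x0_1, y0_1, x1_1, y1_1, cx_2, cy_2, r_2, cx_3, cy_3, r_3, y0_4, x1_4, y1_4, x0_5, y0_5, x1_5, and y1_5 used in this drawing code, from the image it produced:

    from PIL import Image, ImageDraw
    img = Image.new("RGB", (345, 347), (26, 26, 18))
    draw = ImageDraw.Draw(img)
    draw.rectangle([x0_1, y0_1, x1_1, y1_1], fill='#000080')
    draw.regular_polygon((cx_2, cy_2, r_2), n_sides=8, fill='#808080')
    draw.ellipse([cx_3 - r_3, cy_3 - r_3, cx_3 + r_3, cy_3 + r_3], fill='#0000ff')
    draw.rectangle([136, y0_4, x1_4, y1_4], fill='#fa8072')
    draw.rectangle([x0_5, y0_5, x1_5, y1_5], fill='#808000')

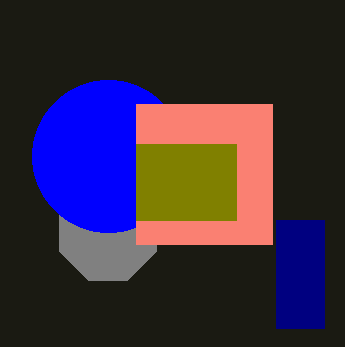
x0_1 = 276, y0_1 = 220, x1_1 = 324, y1_1 = 328, cx_2 = 108, cy_2 = 232, r_2 = 52, cx_3 = 108, cy_3 = 156, r_3 = 76, y0_4 = 104, x1_4 = 272, y1_4 = 244, x0_5 = 136, y0_5 = 144, x1_5 = 236, y1_5 = 220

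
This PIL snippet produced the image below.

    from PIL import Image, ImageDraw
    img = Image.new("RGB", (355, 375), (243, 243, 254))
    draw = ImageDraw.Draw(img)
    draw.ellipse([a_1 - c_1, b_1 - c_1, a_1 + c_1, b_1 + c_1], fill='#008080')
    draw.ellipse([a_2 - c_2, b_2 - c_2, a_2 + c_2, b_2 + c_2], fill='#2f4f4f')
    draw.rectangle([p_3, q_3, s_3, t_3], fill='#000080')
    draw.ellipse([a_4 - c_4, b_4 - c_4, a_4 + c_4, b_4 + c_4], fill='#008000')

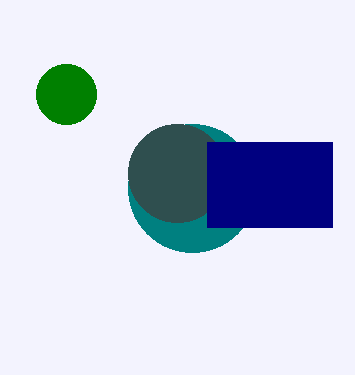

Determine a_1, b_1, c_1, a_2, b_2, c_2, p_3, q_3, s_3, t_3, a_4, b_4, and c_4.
a_1 = 192; b_1 = 188; c_1 = 64; a_2 = 177; b_2 = 173; c_2 = 49; p_3 = 207; q_3 = 142; s_3 = 332; t_3 = 227; a_4 = 66; b_4 = 94; c_4 = 30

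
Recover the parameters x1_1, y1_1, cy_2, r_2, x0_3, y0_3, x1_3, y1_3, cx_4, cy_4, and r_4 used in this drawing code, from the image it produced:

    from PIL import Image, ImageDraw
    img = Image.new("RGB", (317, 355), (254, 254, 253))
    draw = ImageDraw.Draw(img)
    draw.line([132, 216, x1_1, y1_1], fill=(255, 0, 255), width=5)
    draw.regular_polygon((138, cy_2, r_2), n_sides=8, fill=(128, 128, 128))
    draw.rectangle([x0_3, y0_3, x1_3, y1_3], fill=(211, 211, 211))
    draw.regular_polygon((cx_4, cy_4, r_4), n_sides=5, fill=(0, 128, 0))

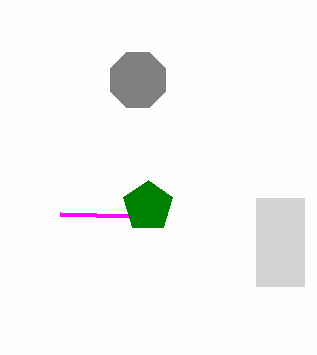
x1_1 = 60; y1_1 = 214; cy_2 = 80; r_2 = 30; x0_3 = 256; y0_3 = 198; x1_3 = 304; y1_3 = 286; cx_4 = 148; cy_4 = 206; r_4 = 26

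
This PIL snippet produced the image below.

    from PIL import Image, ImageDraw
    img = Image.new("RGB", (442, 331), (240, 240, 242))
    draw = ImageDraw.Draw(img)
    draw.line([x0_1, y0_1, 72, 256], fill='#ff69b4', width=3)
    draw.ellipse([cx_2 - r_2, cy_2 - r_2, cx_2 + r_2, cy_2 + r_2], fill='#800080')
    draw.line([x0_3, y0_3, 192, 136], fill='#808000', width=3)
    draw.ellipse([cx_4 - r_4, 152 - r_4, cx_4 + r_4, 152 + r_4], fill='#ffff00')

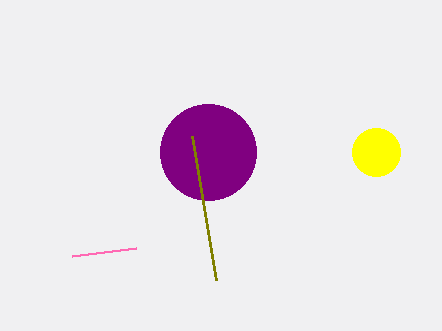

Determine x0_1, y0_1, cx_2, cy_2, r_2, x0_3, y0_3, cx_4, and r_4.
x0_1 = 136
y0_1 = 248
cx_2 = 208
cy_2 = 152
r_2 = 48
x0_3 = 216
y0_3 = 280
cx_4 = 376
r_4 = 24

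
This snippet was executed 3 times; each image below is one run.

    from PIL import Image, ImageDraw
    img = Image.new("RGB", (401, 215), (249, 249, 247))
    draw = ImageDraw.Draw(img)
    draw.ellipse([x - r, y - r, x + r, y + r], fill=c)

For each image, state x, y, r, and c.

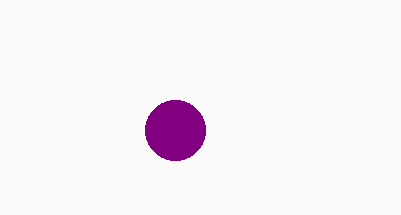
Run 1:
x = 175
y = 130
r = 30
c = 'purple'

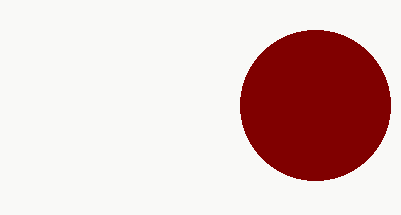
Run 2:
x = 315
y = 105
r = 75
c = 'maroon'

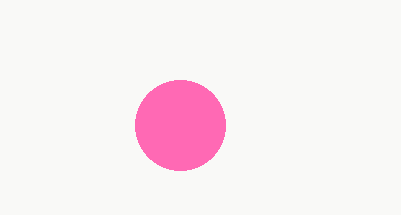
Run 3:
x = 180
y = 125
r = 45
c = 'hotpink'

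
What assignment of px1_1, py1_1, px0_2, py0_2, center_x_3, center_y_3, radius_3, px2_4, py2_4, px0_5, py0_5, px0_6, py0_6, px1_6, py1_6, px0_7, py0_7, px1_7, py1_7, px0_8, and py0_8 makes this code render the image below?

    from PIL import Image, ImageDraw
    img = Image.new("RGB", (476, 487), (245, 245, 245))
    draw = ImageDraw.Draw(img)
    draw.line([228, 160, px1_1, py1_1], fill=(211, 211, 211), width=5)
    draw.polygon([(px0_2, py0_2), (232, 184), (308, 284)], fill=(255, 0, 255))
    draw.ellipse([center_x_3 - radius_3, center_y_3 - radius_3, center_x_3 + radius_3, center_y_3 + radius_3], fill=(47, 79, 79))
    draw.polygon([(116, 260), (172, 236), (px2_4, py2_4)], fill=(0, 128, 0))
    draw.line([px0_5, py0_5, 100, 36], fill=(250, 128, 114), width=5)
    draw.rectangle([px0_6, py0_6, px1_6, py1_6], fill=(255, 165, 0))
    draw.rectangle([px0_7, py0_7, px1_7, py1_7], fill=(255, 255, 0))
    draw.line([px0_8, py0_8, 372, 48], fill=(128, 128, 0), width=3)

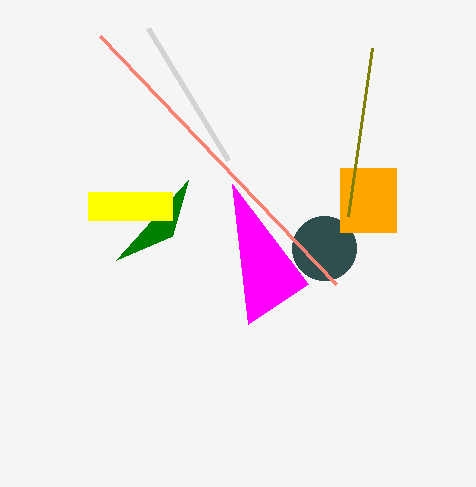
px1_1 = 148, py1_1 = 28, px0_2 = 248, py0_2 = 324, center_x_3 = 324, center_y_3 = 248, radius_3 = 32, px2_4 = 188, py2_4 = 180, px0_5 = 336, py0_5 = 284, px0_6 = 340, py0_6 = 168, px1_6 = 396, py1_6 = 232, px0_7 = 88, py0_7 = 192, px1_7 = 172, py1_7 = 220, px0_8 = 348, py0_8 = 216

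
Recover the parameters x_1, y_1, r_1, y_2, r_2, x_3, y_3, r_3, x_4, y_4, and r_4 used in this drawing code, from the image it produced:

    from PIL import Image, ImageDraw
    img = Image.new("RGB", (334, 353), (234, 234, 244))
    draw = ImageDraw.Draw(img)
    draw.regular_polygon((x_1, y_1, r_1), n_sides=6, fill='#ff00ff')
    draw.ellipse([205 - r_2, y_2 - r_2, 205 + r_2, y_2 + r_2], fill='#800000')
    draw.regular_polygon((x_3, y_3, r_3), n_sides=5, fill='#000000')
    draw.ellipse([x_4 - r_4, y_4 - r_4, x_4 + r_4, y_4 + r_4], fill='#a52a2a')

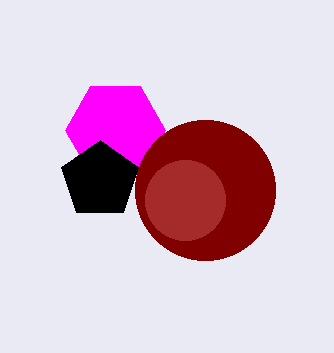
x_1 = 115, y_1 = 130, r_1 = 50, y_2 = 190, r_2 = 70, x_3 = 100, y_3 = 180, r_3 = 40, x_4 = 185, y_4 = 200, r_4 = 40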